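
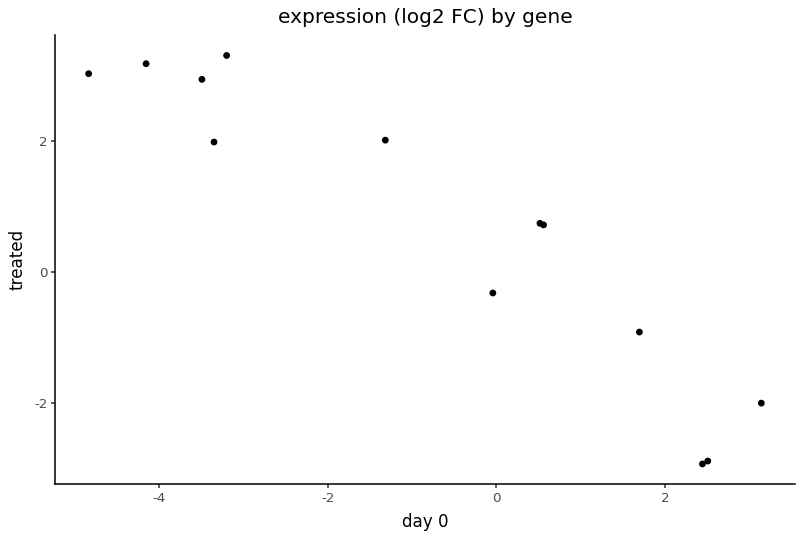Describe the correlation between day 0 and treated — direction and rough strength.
Points are negatively correlated; strong (|r| ≈ 0.9).

negative, strong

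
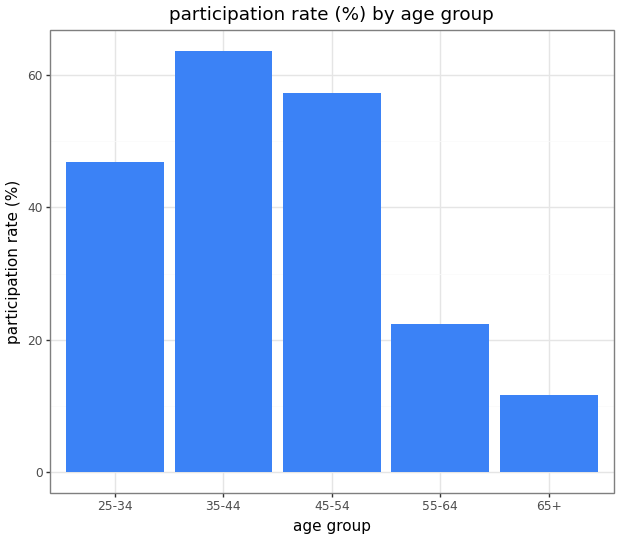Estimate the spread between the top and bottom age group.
Max 35-44 ≈ 60, min 65+ ≈ 10; range ≈ 50.

≈ 50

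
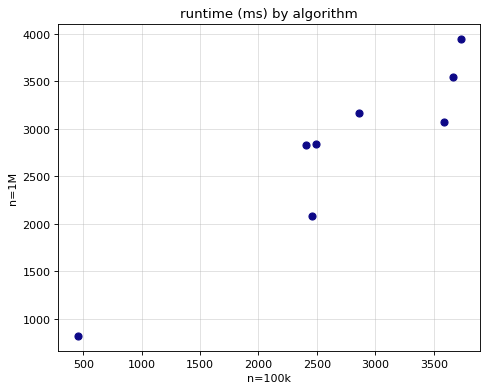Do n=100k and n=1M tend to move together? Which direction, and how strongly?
positive, strong

Points are positively correlated; strong (|r| ≈ 0.9).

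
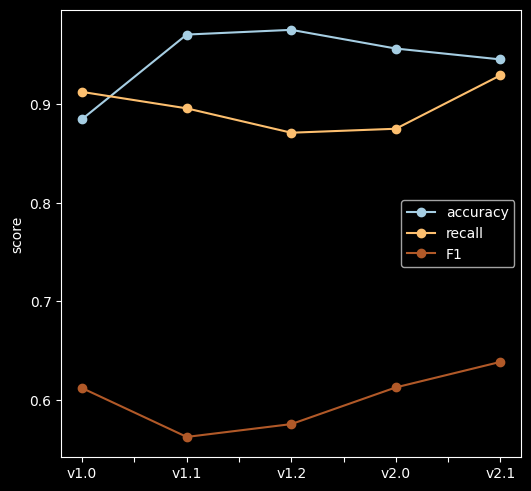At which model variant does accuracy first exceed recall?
v1.0: accuracy ≈ 0.90 vs recall ≈ 0.90 (not yet); v1.1: accuracy ≈ 0.95 vs recall ≈ 0.90 (first crossover).

v1.1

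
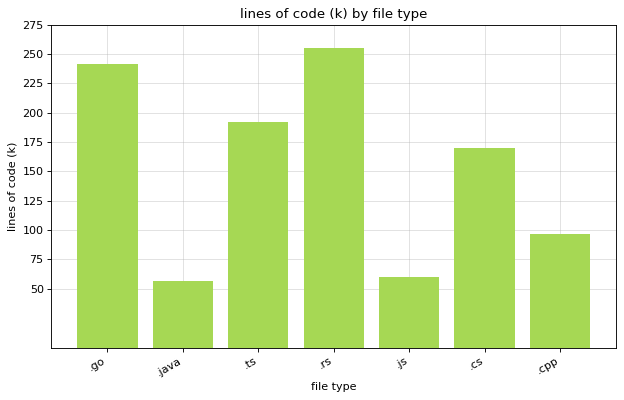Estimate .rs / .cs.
≈ 1.43×

.rs ≈ 250, .cs ≈ 175; 250/175 ≈ 1.43.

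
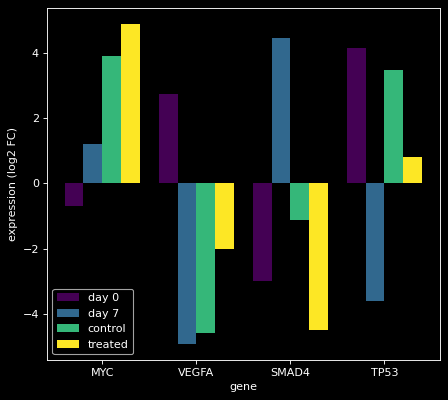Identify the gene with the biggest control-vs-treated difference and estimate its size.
SMAD4: control ≈ -1, treated ≈ -5 → gap ≈ 4. Next-largest (TP53) is only ≈ 2.

SMAD4, ≈ 4 log2 FC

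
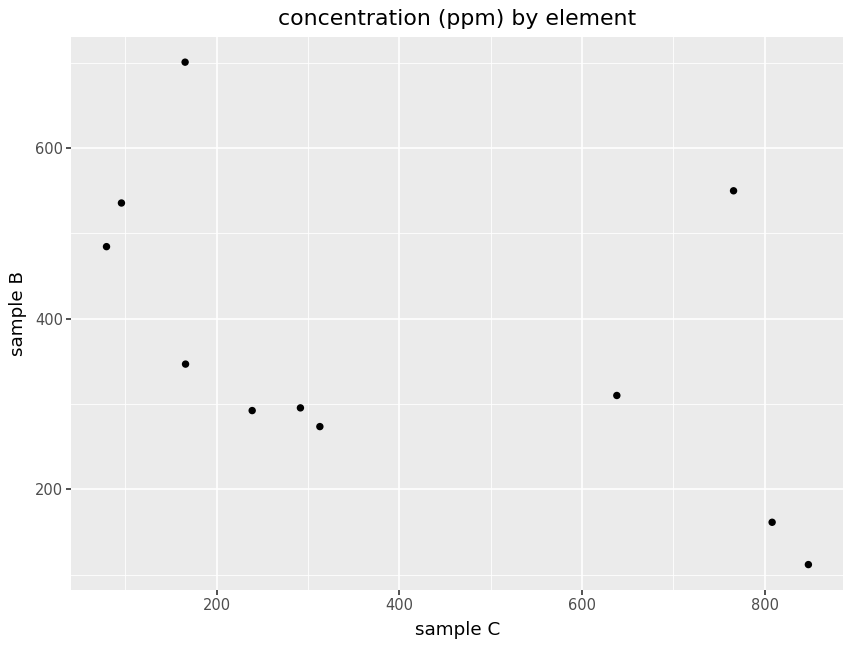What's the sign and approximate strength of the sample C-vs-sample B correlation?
negative, moderate

Points are negatively correlated; moderate (|r| ≈ 0.5).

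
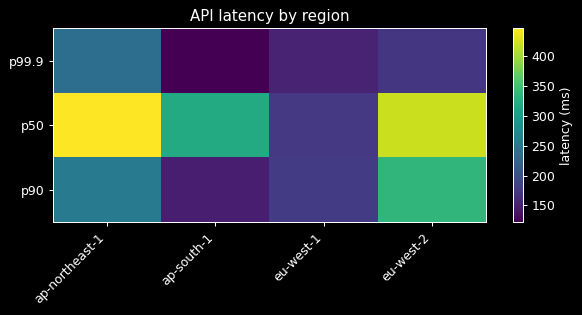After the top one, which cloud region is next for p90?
Top 3 for p90: eu-west-2 ≈ 350, ap-northeast-1 ≈ 250, eu-west-1 ≈ 200.

ap-northeast-1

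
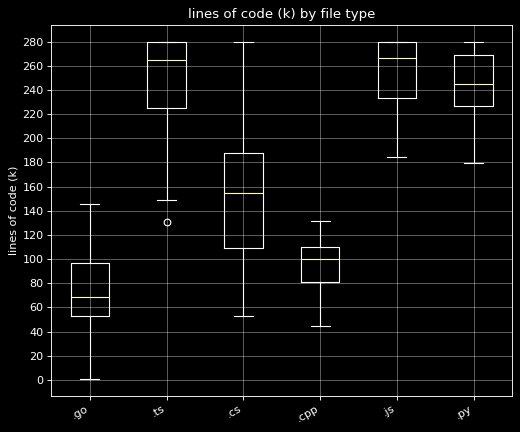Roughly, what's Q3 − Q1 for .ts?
≈ 60

Q3 ≈ 280, Q1 ≈ 220; IQR ≈ 60.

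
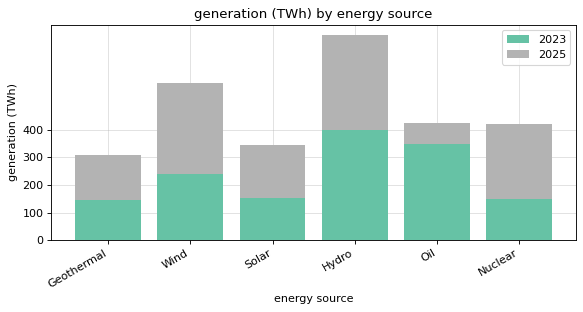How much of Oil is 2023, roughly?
≈ 300

2023 top ≈ 300, bottom ≈ 0; segment ≈ 300.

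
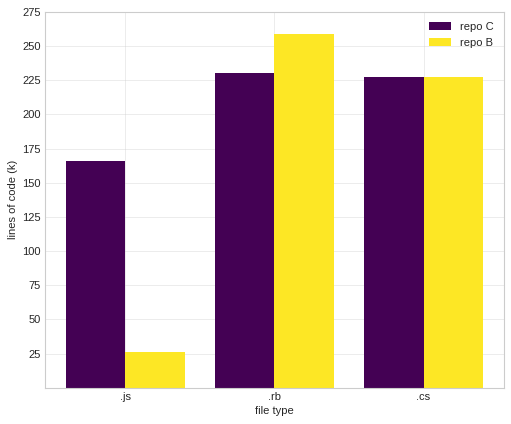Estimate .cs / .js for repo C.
.cs ≈ 225, .js ≈ 175; 225/175 ≈ 1.29.

≈ 1.29×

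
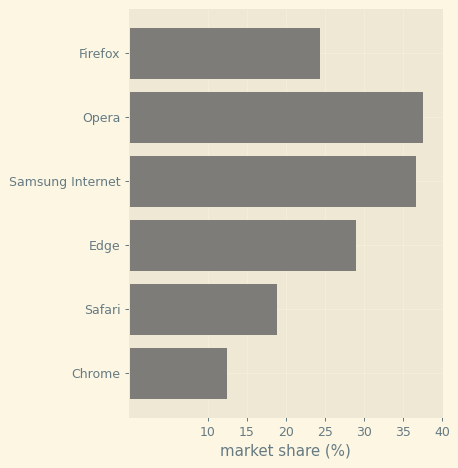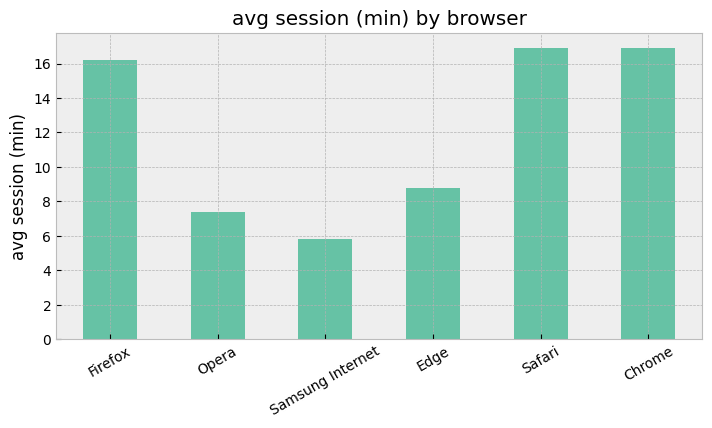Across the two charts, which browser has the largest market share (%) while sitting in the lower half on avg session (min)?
Opera

Chart 2 median avg session (min) ≈ 12; below-median browsers: Opera, Samsung Internet, Edge. Among those, Opera has the highest market share (%) (≈ 40).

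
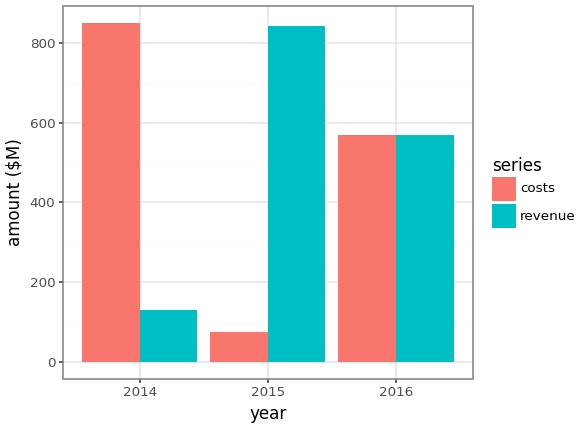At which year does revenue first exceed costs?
2014: revenue ≈ 100 vs costs ≈ 900 (not yet); 2015: revenue ≈ 800 vs costs ≈ 100 (first crossover).

2015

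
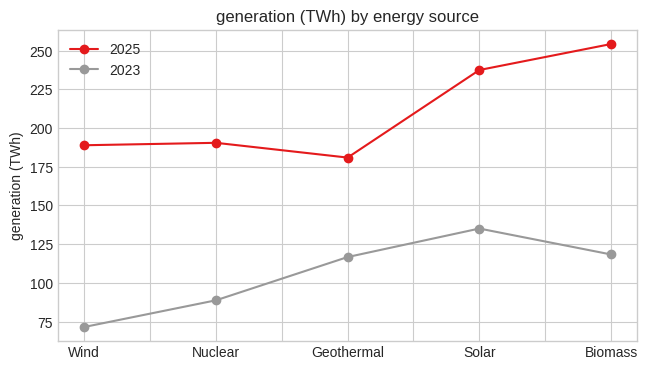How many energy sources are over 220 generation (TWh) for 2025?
2

Above 220: Solar, Biomass.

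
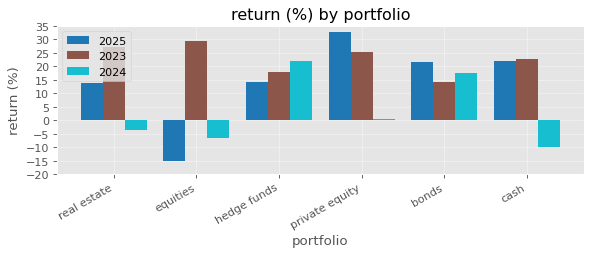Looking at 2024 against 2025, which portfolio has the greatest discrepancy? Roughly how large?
private equity, ≈ 35 %

private equity: 2024 ≈ 0, 2025 ≈ 35 → gap ≈ 35. Next-largest (cash) is only ≈ 30.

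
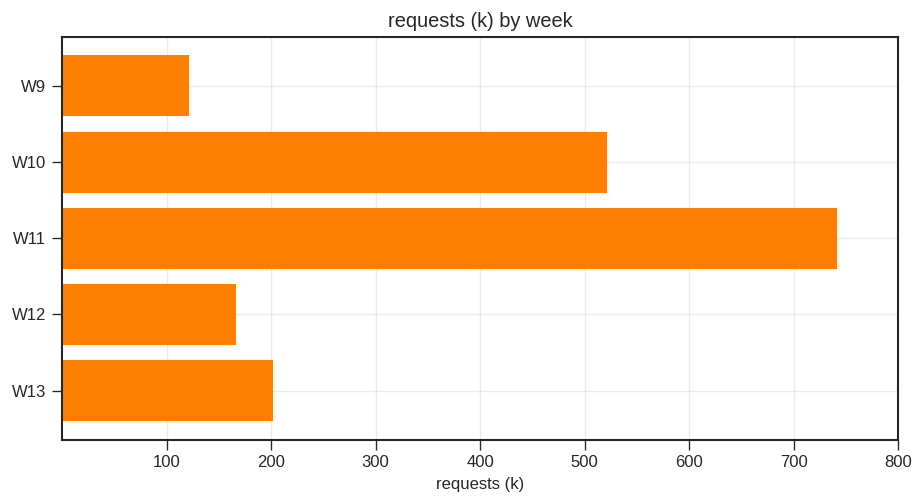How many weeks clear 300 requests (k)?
Above 300: W10, W11.

2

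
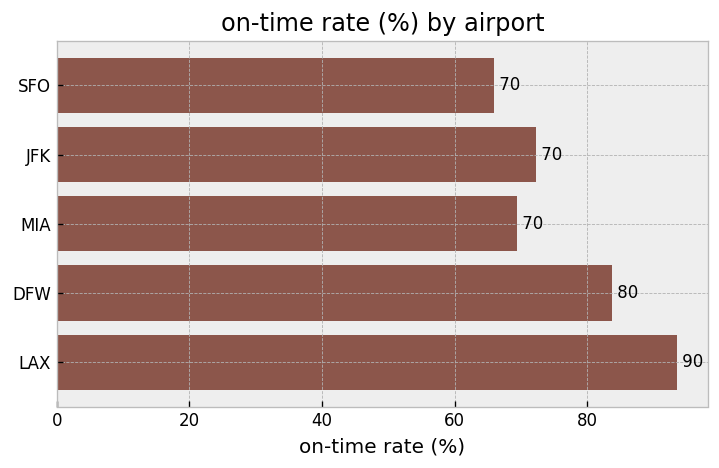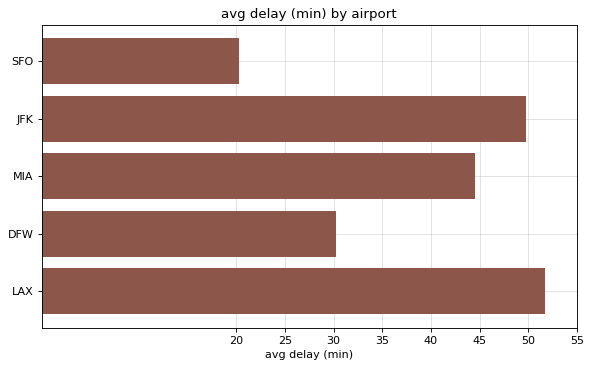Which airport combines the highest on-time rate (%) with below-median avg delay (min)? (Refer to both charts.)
Chart 2 median avg delay (min) ≈ 45; below-median airports: SFO, DFW. Among those, DFW has the highest on-time rate (%) (≈ 80).

DFW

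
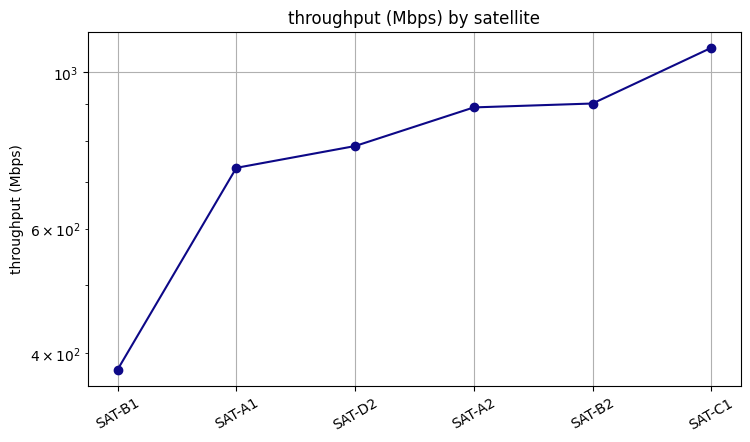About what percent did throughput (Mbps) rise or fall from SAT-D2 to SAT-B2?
SAT-D2 ≈ 800, SAT-B2 ≈ 900; (900 − 800) / 800 ≈ +12.5%.

≈ +12.5%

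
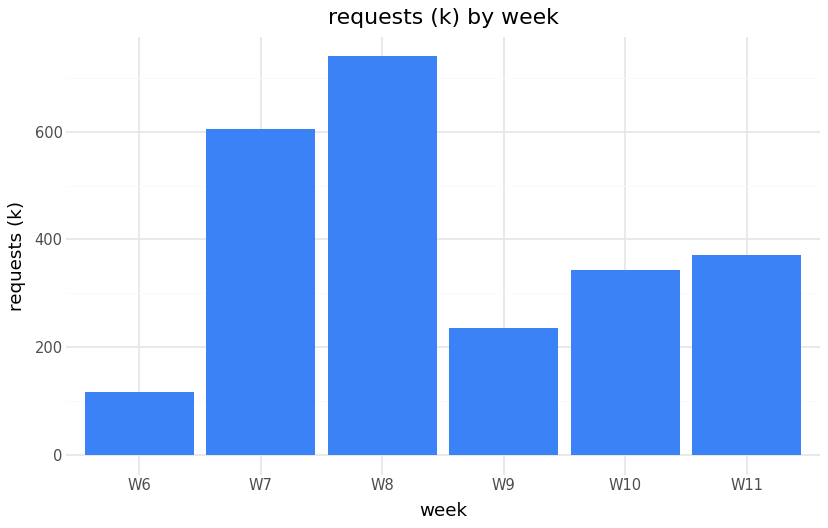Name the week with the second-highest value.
W7

Top 3: W8 ≈ 700, W7 ≈ 600, W11 ≈ 400.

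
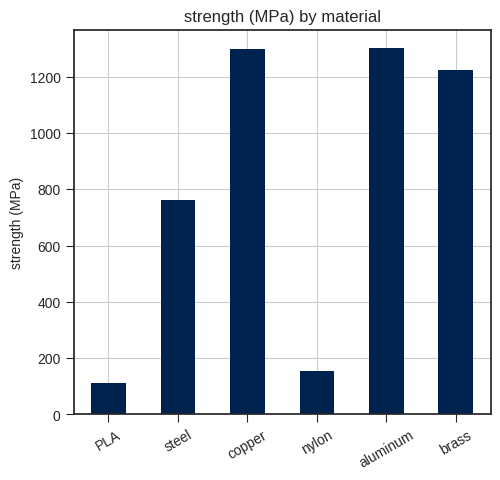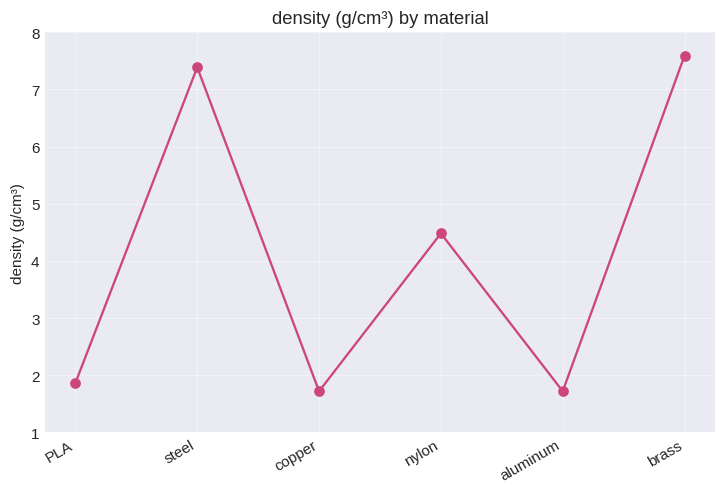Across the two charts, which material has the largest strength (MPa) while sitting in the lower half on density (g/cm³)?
Chart 2 median density (g/cm³) ≈ 3; below-median materials: PLA, copper, aluminum. Among those, aluminum has the highest strength (MPa) (≈ 1400).

aluminum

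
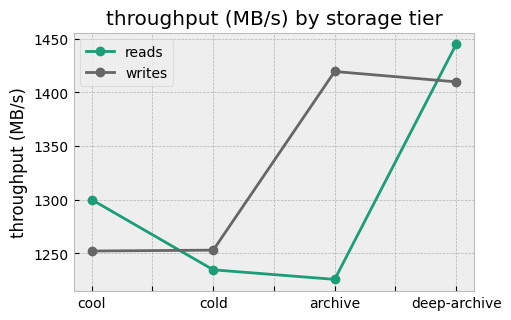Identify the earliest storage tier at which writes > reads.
cold

cool: writes ≈ 1260 vs reads ≈ 1300 (not yet); cold: writes ≈ 1260 vs reads ≈ 1240 (first crossover).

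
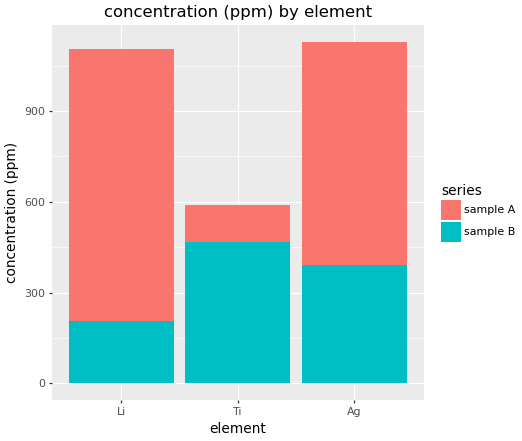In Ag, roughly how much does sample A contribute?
≈ 700

sample A top ≈ 1100, bottom ≈ 400; segment ≈ 700.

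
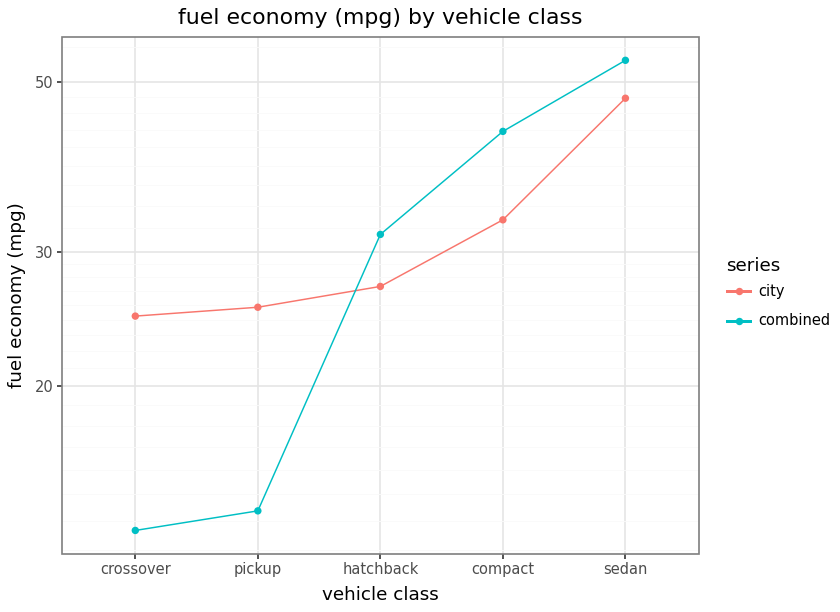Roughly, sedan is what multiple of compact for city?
≈ 1.43×

sedan ≈ 50, compact ≈ 35; 50/35 ≈ 1.43.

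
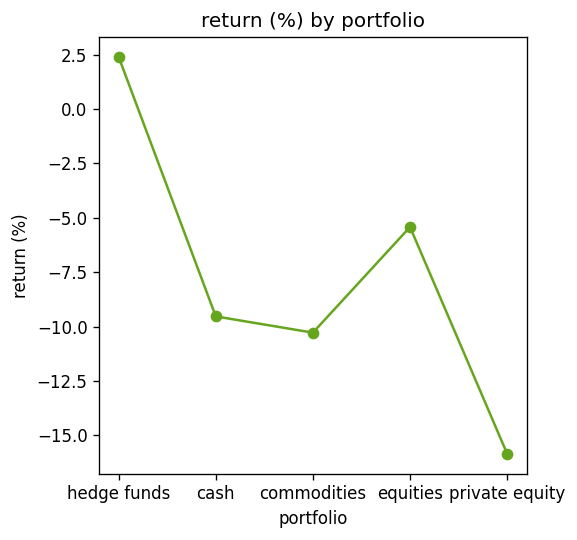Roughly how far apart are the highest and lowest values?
≈ 18

Max hedge funds ≈ 2, min private equity ≈ -16; range ≈ 18.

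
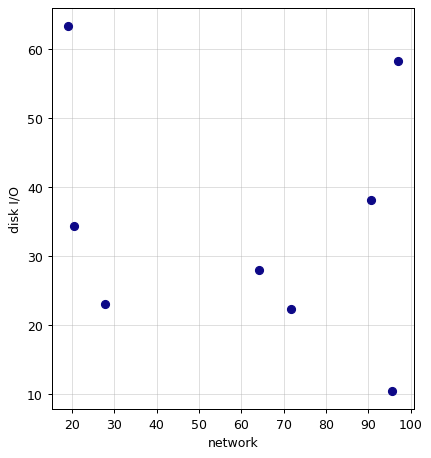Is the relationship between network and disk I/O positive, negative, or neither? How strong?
Points are roughly uncorrelated; weak (|r| ≈ 0.2).

no clear correlation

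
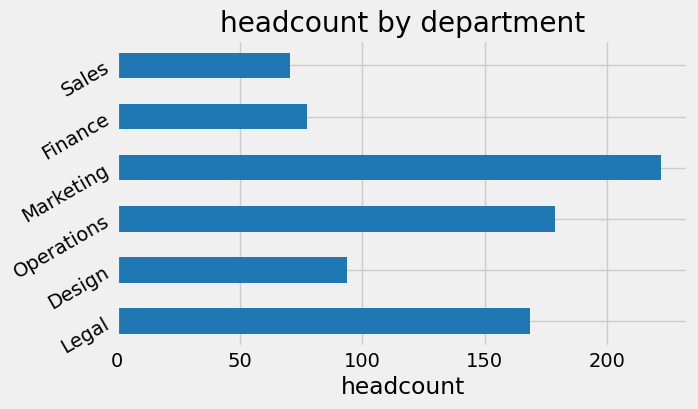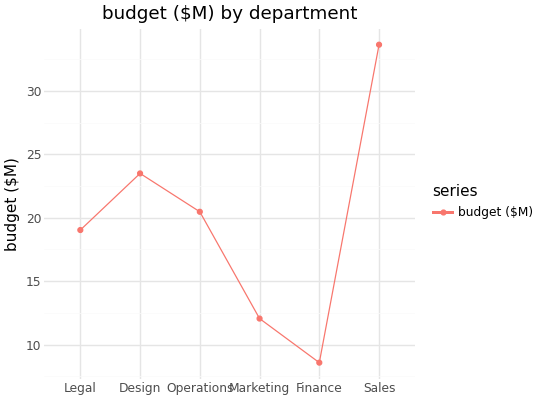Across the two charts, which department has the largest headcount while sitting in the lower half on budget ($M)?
Chart 2 median budget ($M) ≈ 20; below-median departments: Legal, Marketing, Finance. Among those, Marketing has the highest headcount (≈ 225).

Marketing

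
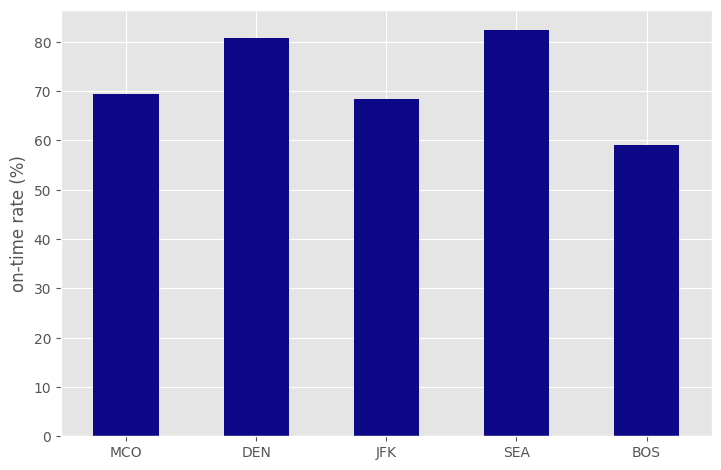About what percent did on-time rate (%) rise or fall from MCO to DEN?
≈ +14.3%

MCO ≈ 70, DEN ≈ 80; (80 − 70) / 70 ≈ +14.3%.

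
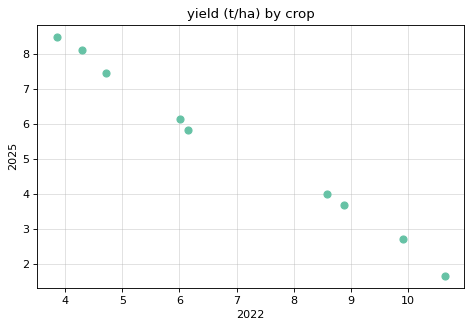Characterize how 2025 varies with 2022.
Points are negatively correlated; strong (|r| ≈ 1.0).

negative, strong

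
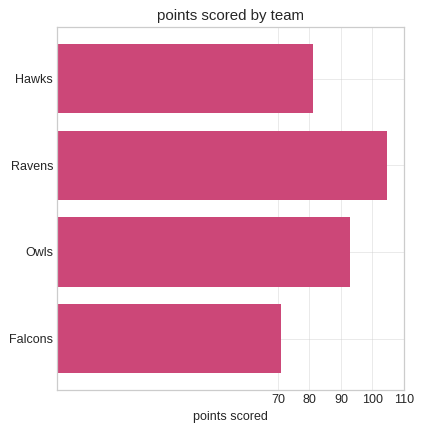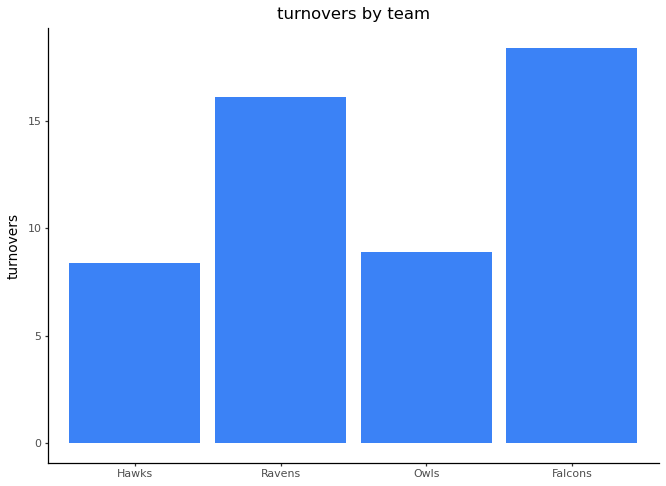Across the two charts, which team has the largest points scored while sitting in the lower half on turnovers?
Owls

Chart 2 median turnovers ≈ 12; below-median teams: Hawks, Owls. Among those, Owls has the highest points scored (≈ 90).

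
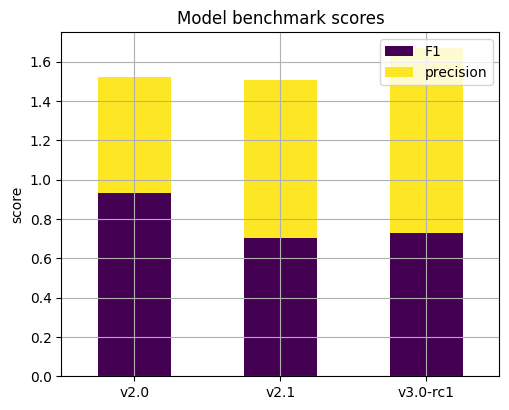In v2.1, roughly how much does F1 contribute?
F1 top ≈ 0.8, bottom ≈ 0.0; segment ≈ 0.8.

≈ 0.8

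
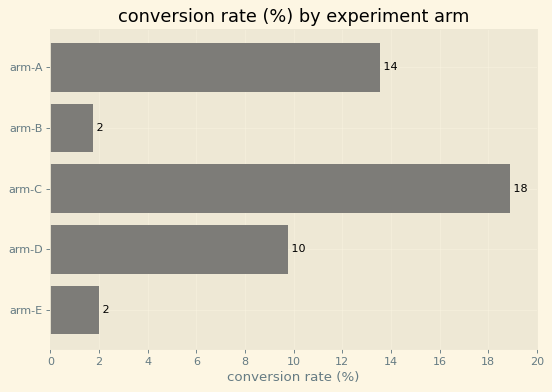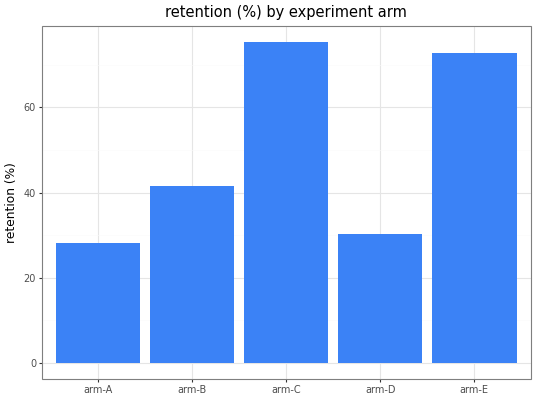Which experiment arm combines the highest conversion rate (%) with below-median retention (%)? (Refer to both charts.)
arm-A

Chart 2 median retention (%) ≈ 40; below-median experiment arms: arm-A, arm-D. Among those, arm-A has the highest conversion rate (%) (≈ 14).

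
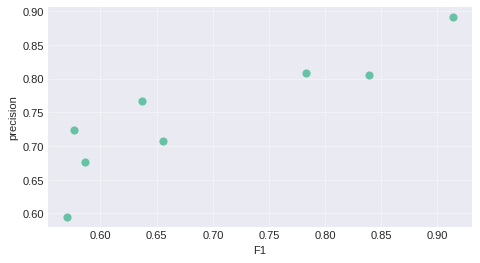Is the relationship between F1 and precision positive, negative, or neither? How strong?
Points are positively correlated; strong (|r| ≈ 0.9).

positive, strong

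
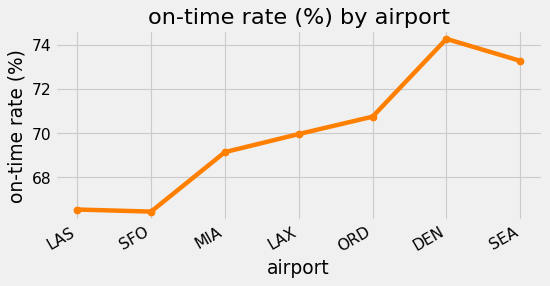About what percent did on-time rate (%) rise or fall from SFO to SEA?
SFO ≈ 66, SEA ≈ 73; (73 − 66) / 66 ≈ +10.6%.

≈ +10.6%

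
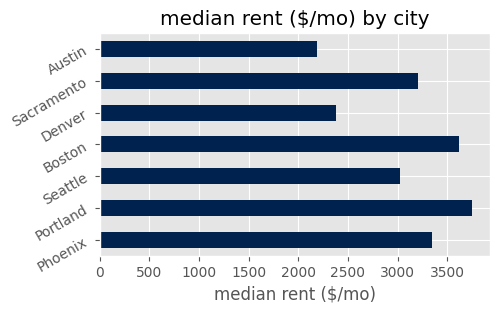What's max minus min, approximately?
≈ 1500

Max Portland ≈ 3500, min Austin ≈ 2000; range ≈ 1500.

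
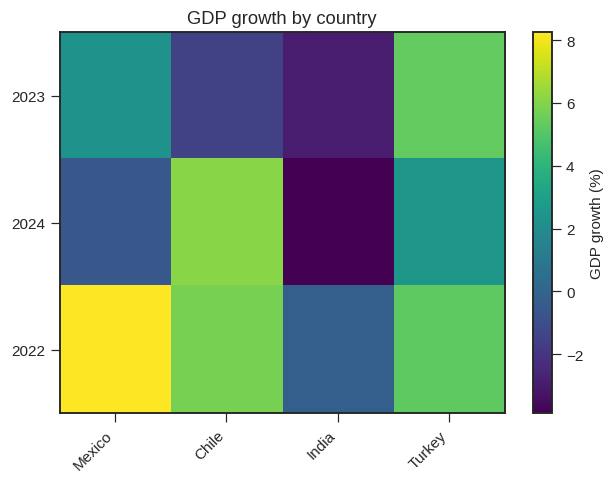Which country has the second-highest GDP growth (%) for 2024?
Turkey

Top 3 for 2024: Chile ≈ 6, Turkey ≈ 2, Mexico ≈ 0.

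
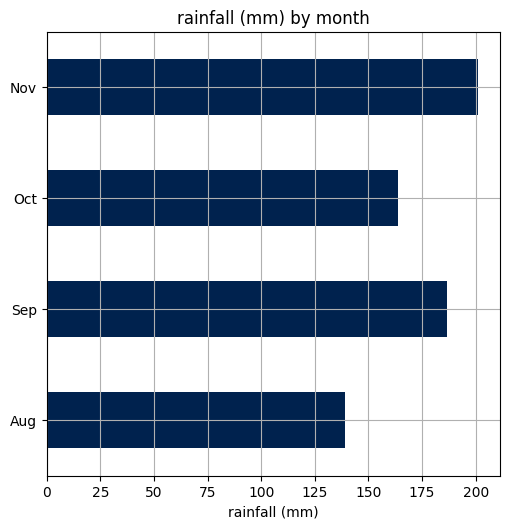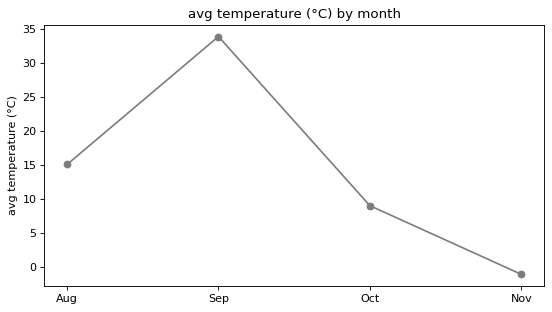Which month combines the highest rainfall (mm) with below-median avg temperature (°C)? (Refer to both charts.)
Nov

Chart 2 median avg temperature (°C) ≈ 10; below-median months: Oct, Nov. Among those, Nov has the highest rainfall (mm) (≈ 200).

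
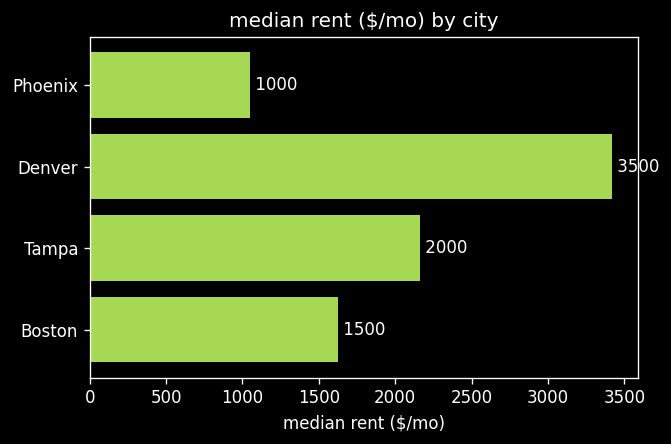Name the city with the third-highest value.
Top 4: Denver ≈ 3500, Tampa ≈ 2000, Boston ≈ 1500, Phoenix ≈ 1000.

Boston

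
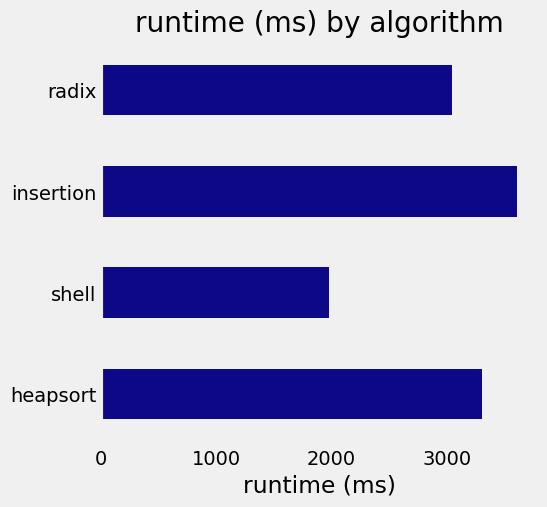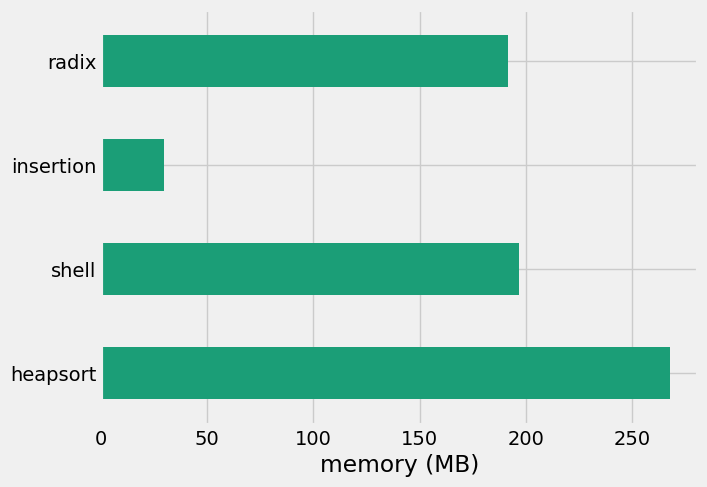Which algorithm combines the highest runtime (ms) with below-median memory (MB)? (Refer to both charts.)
insertion

Chart 2 median memory (MB) ≈ 200; below-median algorithms: insertion, radix. Among those, insertion has the highest runtime (ms) (≈ 3500).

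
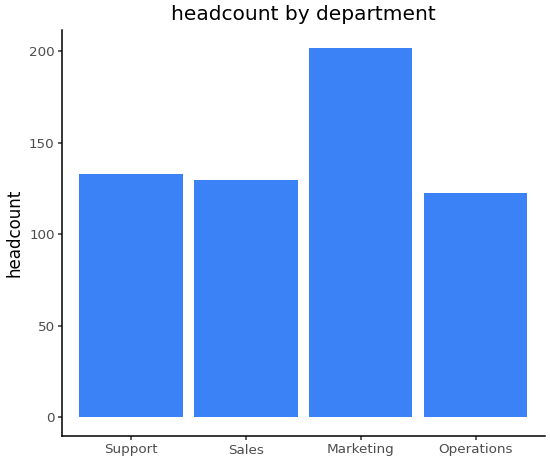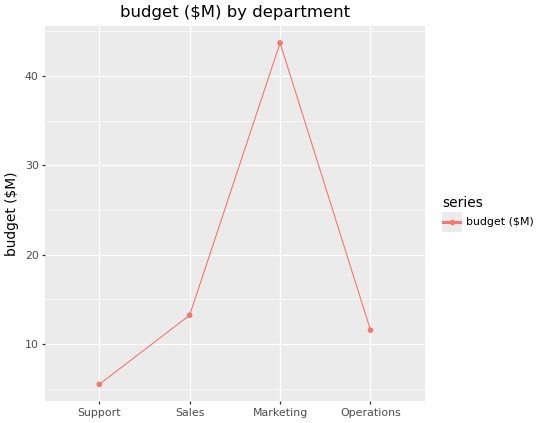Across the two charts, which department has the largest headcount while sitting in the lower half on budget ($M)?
Support

Chart 2 median budget ($M) ≈ 10; below-median departments: Support, Operations. Among those, Support has the highest headcount (≈ 140).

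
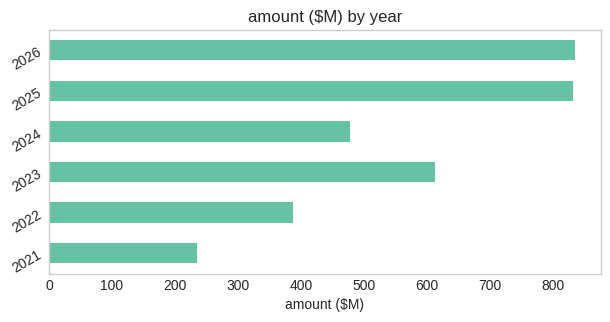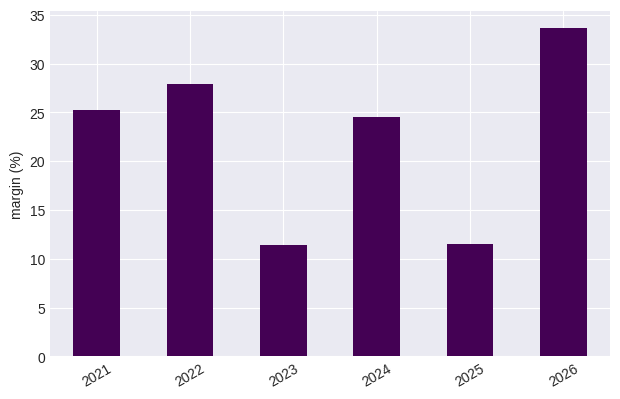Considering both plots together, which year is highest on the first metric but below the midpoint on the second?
2025

Chart 2 median margin (%) ≈ 25; below-median years: 2023, 2024, 2025. Among those, 2025 has the highest amount ($M) (≈ 800).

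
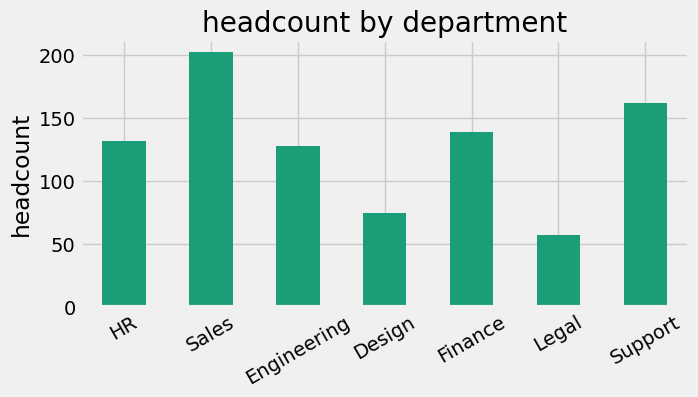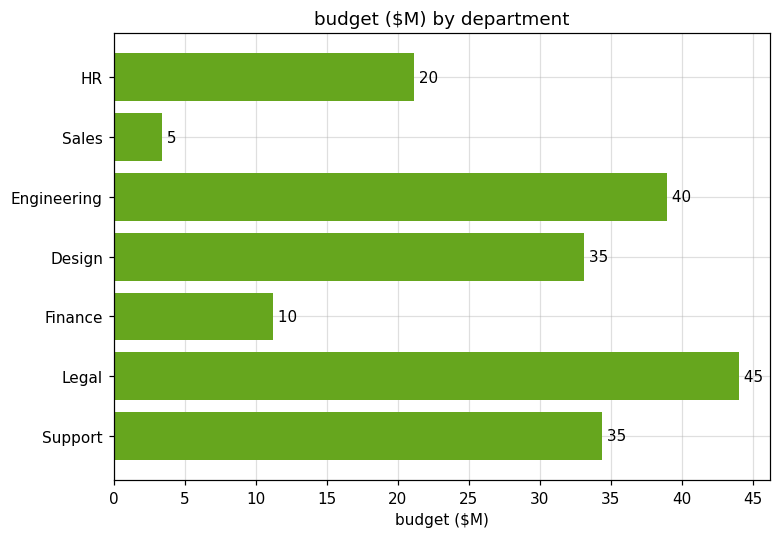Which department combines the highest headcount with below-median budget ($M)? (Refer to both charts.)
Sales

Chart 2 median budget ($M) ≈ 35; below-median departments: HR, Sales, Finance. Among those, Sales has the highest headcount (≈ 200).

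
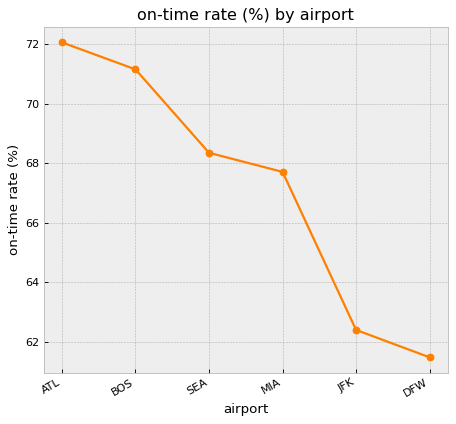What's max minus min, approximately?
≈ 11

Max ATL ≈ 72, min DFW ≈ 61; range ≈ 11.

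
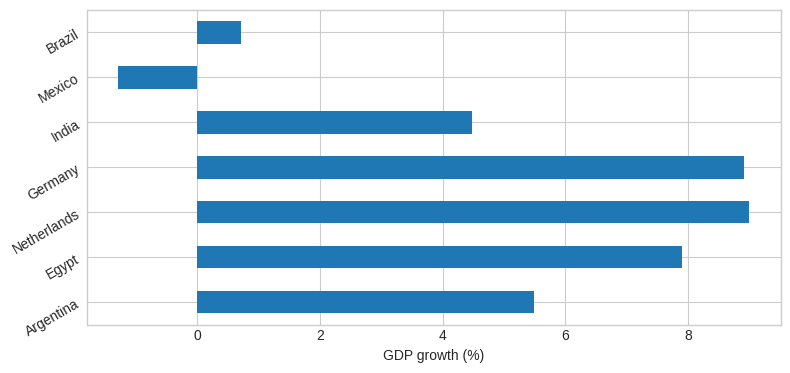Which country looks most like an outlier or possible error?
Mexico

Mexico ≈ -1; the rest sit between ≈ 1 and ≈ 9.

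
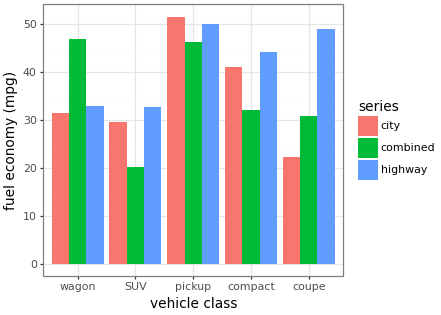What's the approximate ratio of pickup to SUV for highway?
pickup ≈ 50, SUV ≈ 35; 50/35 ≈ 1.43.

≈ 1.43×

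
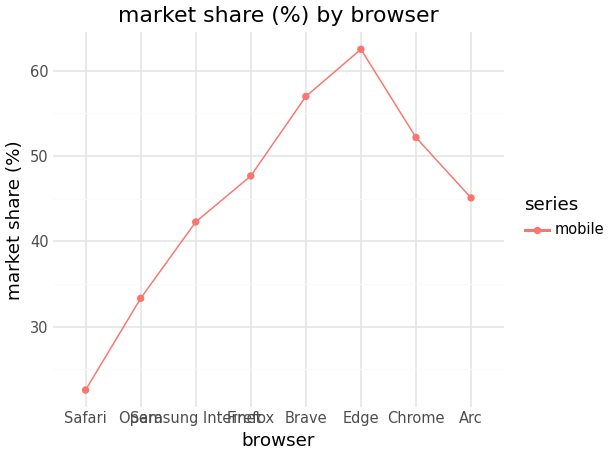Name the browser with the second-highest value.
Brave

Top 3: Edge ≈ 65, Brave ≈ 55, Chrome ≈ 50.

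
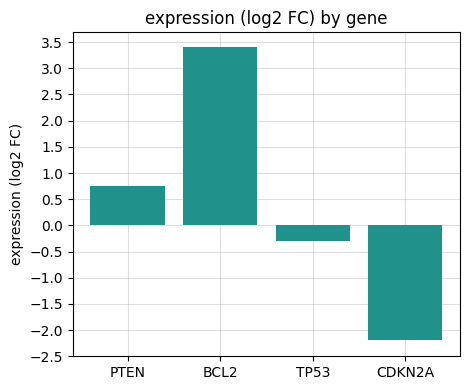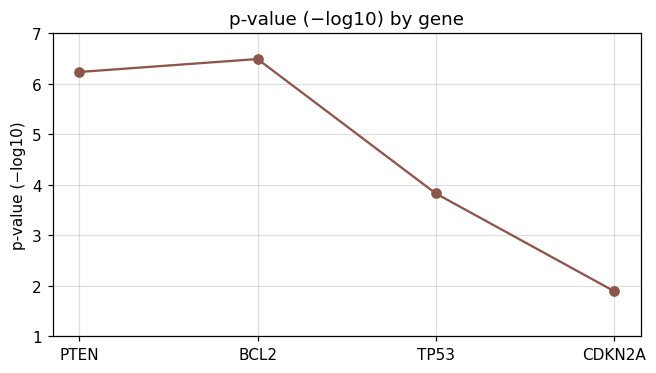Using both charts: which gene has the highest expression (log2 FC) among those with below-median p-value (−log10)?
TP53

Chart 2 median p-value (−log10) ≈ 5; below-median genes: TP53, CDKN2A. Among those, TP53 has the highest expression (log2 FC) (≈ -0.5).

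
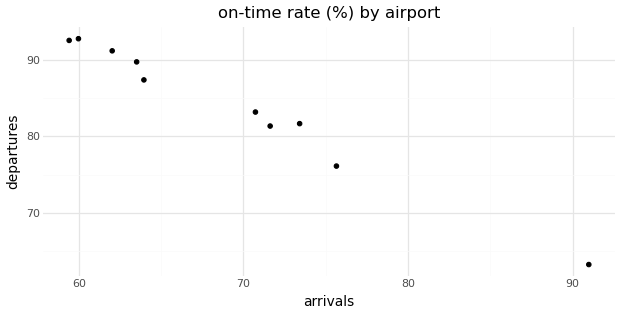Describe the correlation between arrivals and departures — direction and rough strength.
Points are negatively correlated; strong (|r| ≈ 1.0).

negative, strong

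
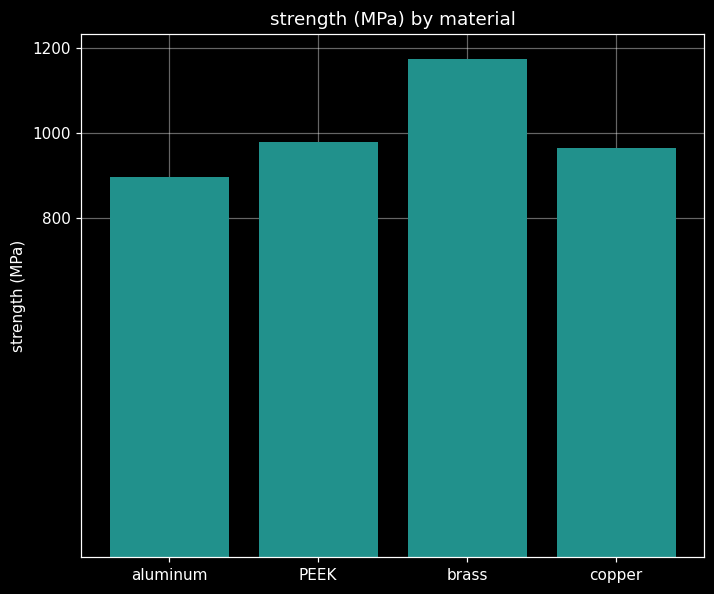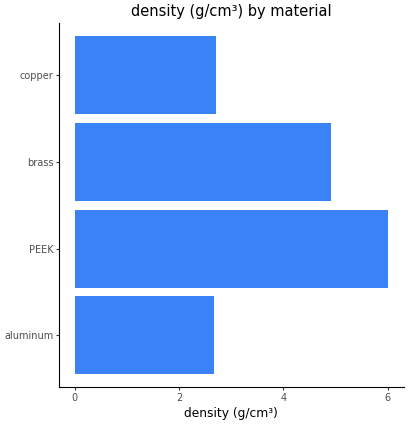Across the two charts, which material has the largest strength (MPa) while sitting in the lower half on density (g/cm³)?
copper

Chart 2 median density (g/cm³) ≈ 4; below-median materials: aluminum, copper. Among those, copper has the highest strength (MPa) (≈ 1000).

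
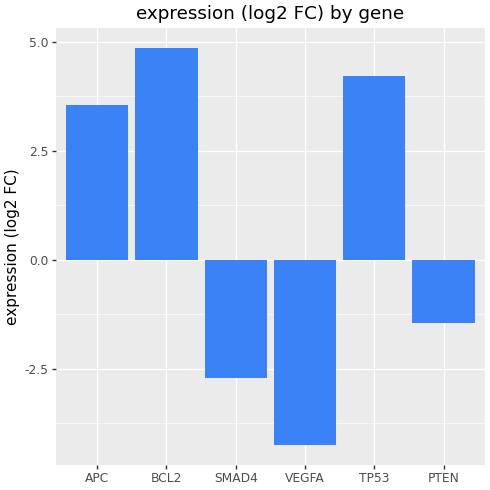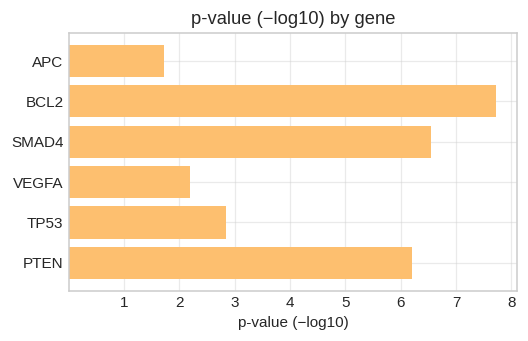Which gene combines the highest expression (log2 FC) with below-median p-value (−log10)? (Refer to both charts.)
TP53

Chart 2 median p-value (−log10) ≈ 5; below-median genes: APC, VEGFA, TP53. Among those, TP53 has the highest expression (log2 FC) (≈ 4).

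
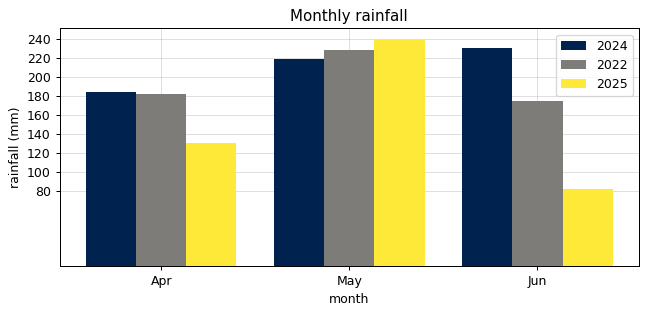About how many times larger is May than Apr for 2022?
≈ 1.22×

May ≈ 220, Apr ≈ 180; 220/180 ≈ 1.22.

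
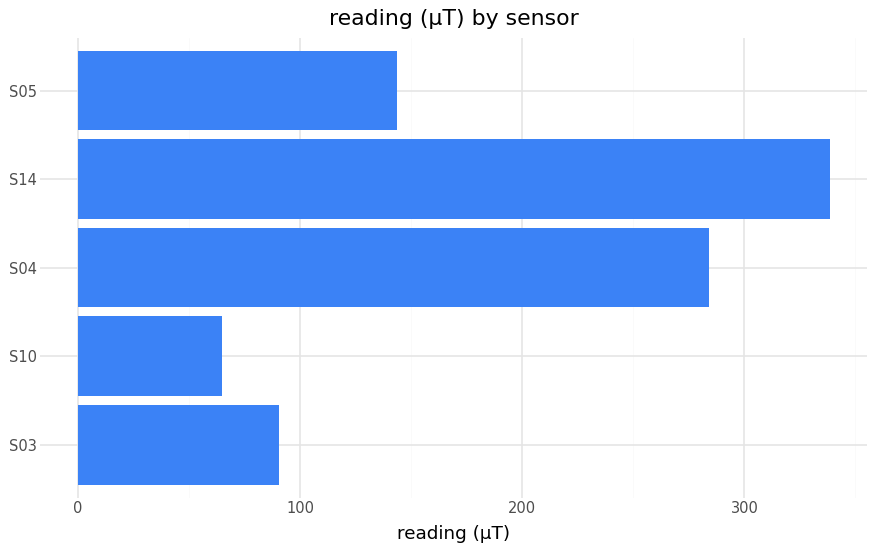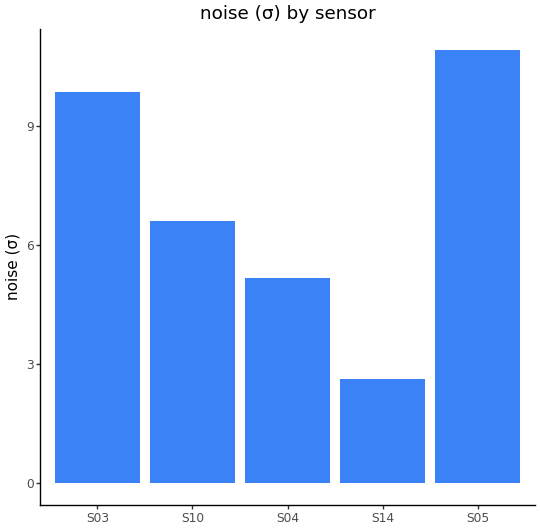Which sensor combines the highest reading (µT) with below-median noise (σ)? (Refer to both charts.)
Chart 2 median noise (σ) ≈ 7; below-median sensors: S04, S14. Among those, S14 has the highest reading (µT) (≈ 350).

S14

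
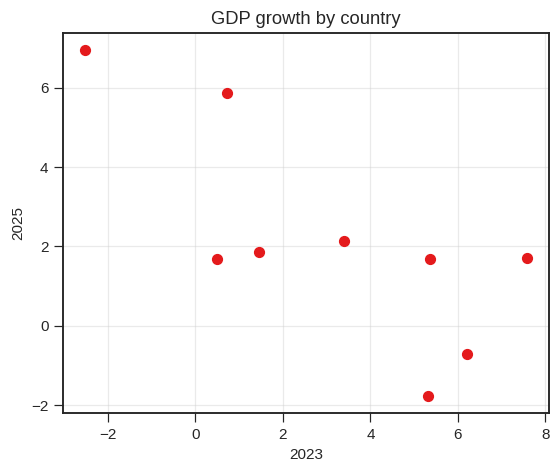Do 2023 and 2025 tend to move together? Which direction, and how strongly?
Points are negatively correlated; strong (|r| ≈ 0.8).

negative, strong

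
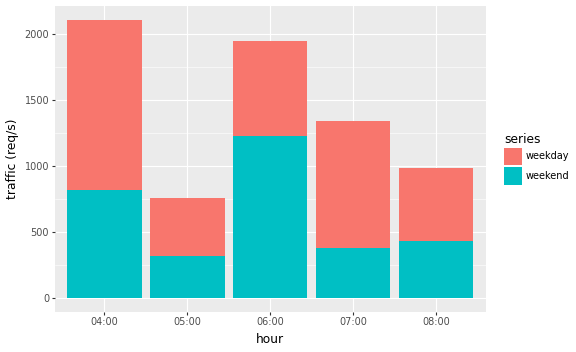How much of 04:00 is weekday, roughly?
≈ 1400

weekday top ≈ 2200, bottom ≈ 800; segment ≈ 1400.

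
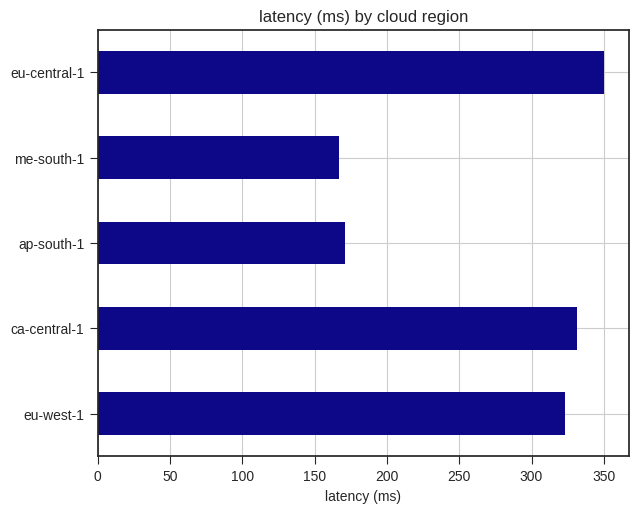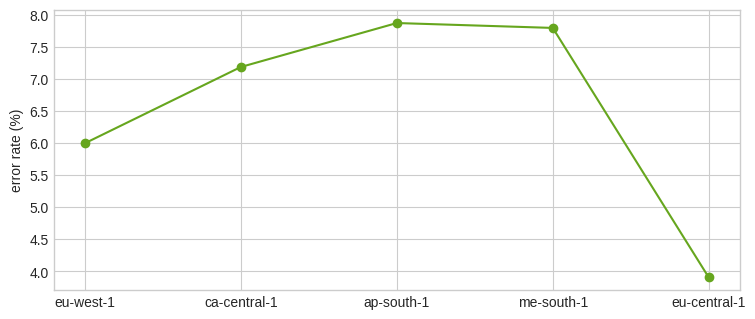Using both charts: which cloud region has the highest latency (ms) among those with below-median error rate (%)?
eu-central-1

Chart 2 median error rate (%) ≈ 7; below-median cloud regions: eu-west-1, eu-central-1. Among those, eu-central-1 has the highest latency (ms) (≈ 350).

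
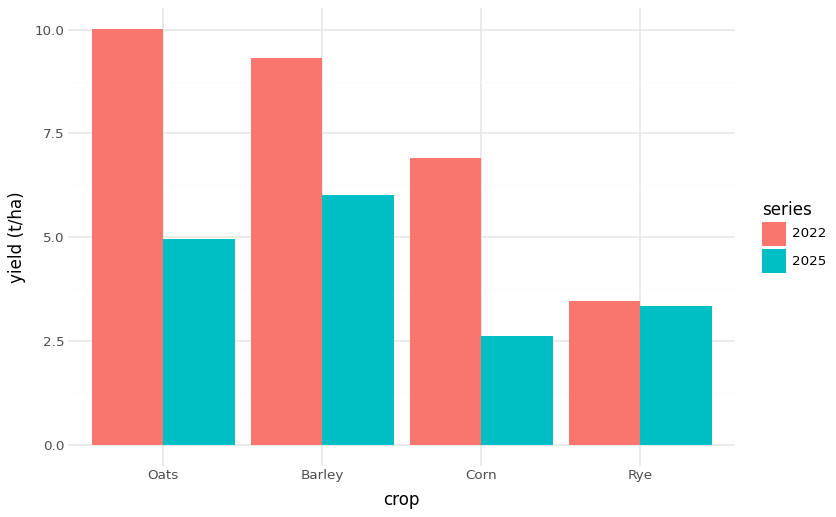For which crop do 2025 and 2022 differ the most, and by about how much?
Oats, ≈ 5 t/ha

Oats: 2025 ≈ 5, 2022 ≈ 10 → gap ≈ 5. Next-largest (Corn) is only ≈ 4.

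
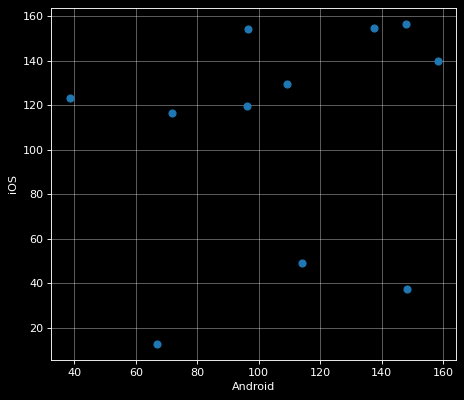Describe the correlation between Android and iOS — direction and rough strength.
Points are roughly uncorrelated; weak (|r| ≈ 0.2).

no clear correlation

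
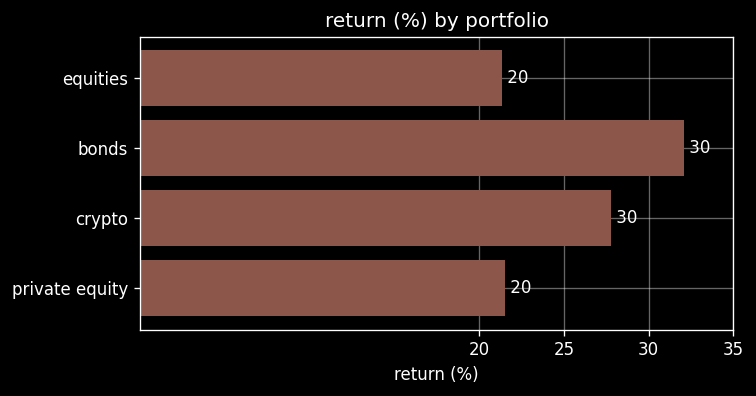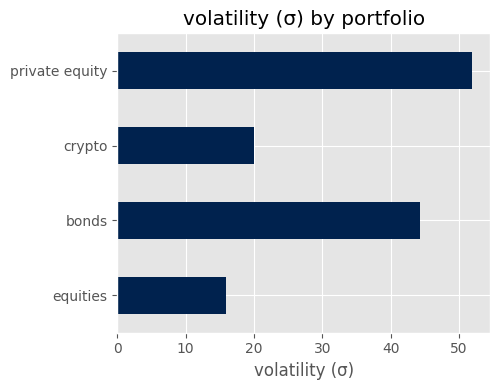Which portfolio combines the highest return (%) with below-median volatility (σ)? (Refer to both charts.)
Chart 2 median volatility (σ) ≈ 30; below-median portfolios: equities, crypto. Among those, crypto has the highest return (%) (≈ 30).

crypto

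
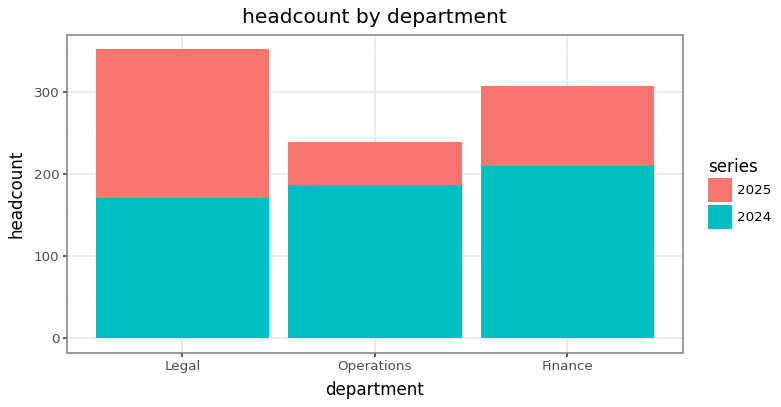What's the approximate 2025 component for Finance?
≈ 100

2025 top ≈ 300, bottom ≈ 200; segment ≈ 100.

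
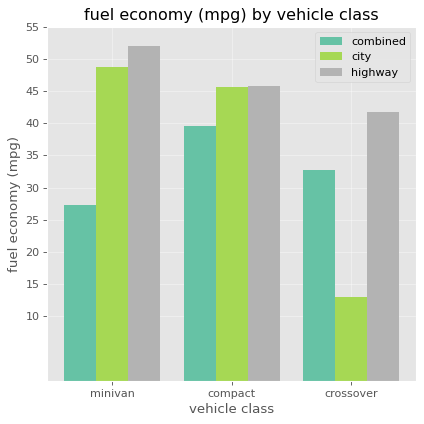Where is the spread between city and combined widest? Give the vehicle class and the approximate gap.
minivan, ≈ 25 mpg

minivan: city ≈ 50, combined ≈ 25 → gap ≈ 25. Next-largest (crossover) is only ≈ 20.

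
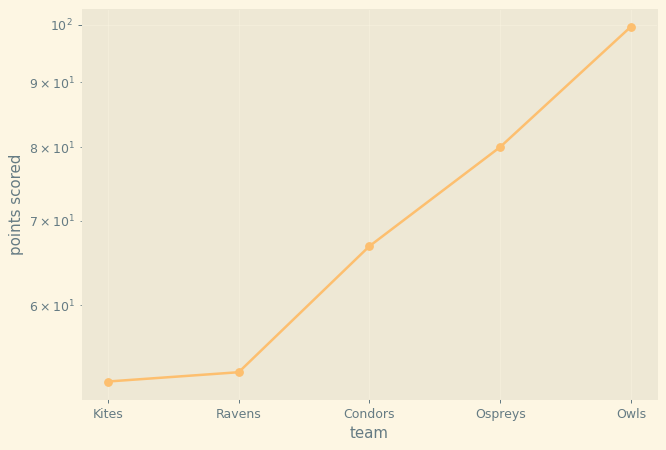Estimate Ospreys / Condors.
≈ 1.23×

Ospreys ≈ 80, Condors ≈ 65; 80/65 ≈ 1.23.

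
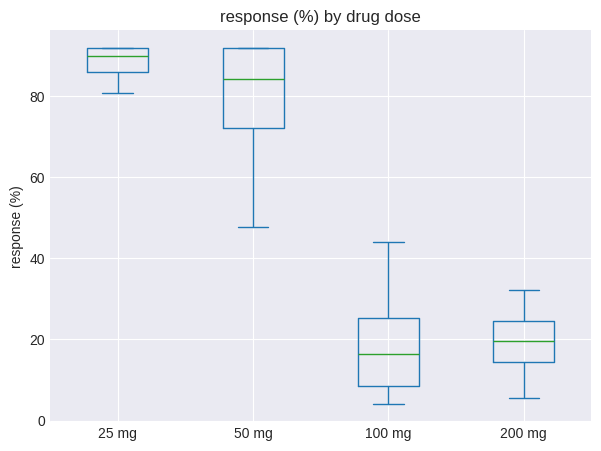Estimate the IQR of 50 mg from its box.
≈ 20

Q3 ≈ 90, Q1 ≈ 70; IQR ≈ 20.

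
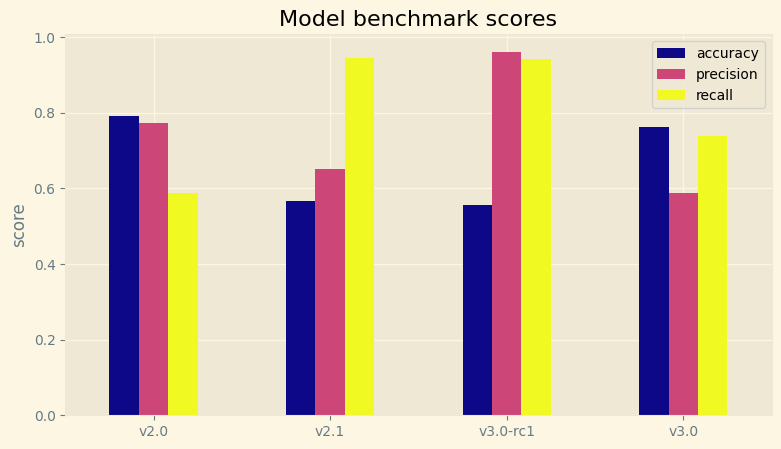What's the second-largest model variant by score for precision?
v2.0

Top 3 for precision: v3.0-rc1 ≈ 1.0, v2.0 ≈ 0.8, v2.1 ≈ 0.7.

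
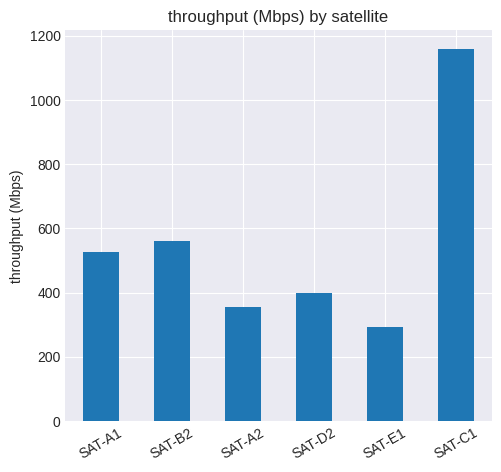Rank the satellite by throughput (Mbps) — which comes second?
SAT-B2

Top 3: SAT-C1 ≈ 1200, SAT-B2 ≈ 600, SAT-A1 ≈ 500.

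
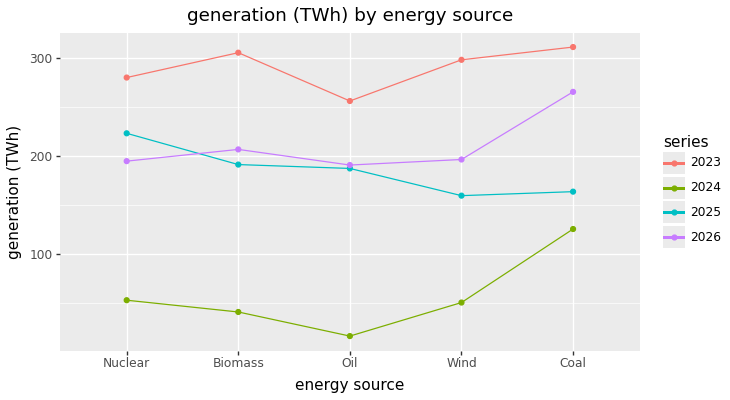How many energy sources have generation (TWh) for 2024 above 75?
Above 75: Coal.

1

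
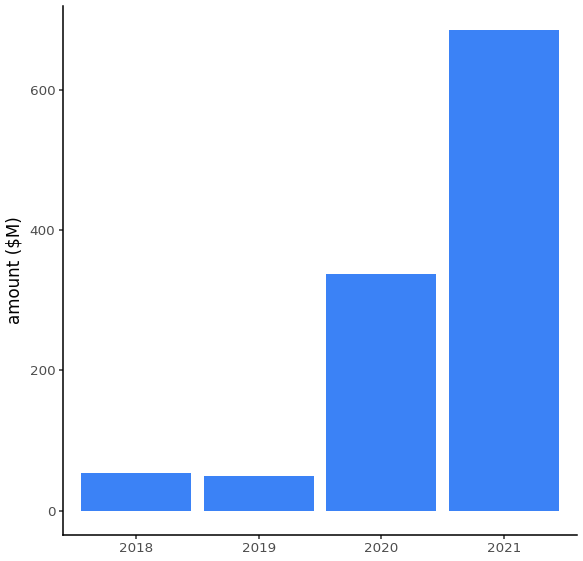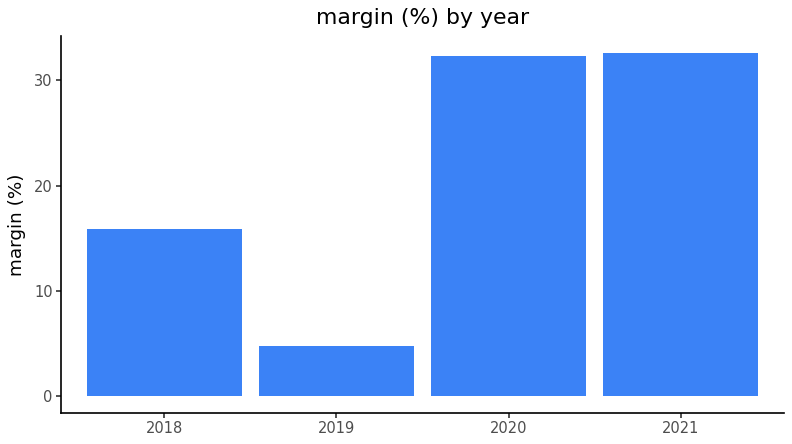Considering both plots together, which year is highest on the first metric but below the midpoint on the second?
Chart 2 median margin (%) ≈ 25; below-median years: 2018, 2019. Among those, 2018 has the highest amount ($M) (≈ 100).

2018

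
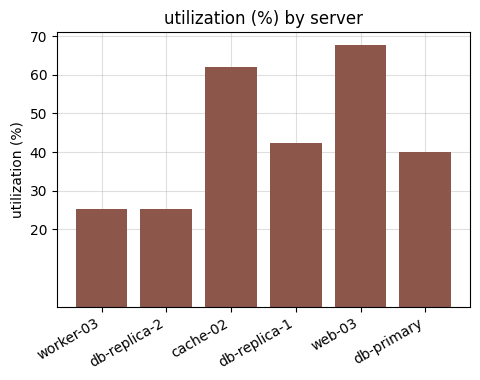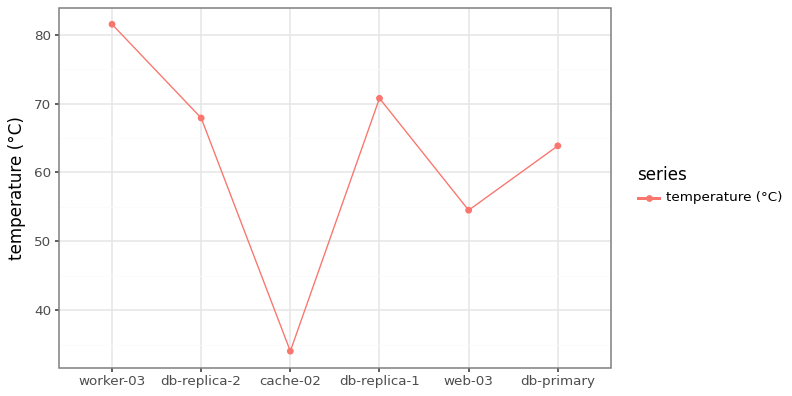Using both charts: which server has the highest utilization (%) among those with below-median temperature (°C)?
Chart 2 median temperature (°C) ≈ 70; below-median servers: cache-02, web-03, db-primary. Among those, web-03 has the highest utilization (%) (≈ 70).

web-03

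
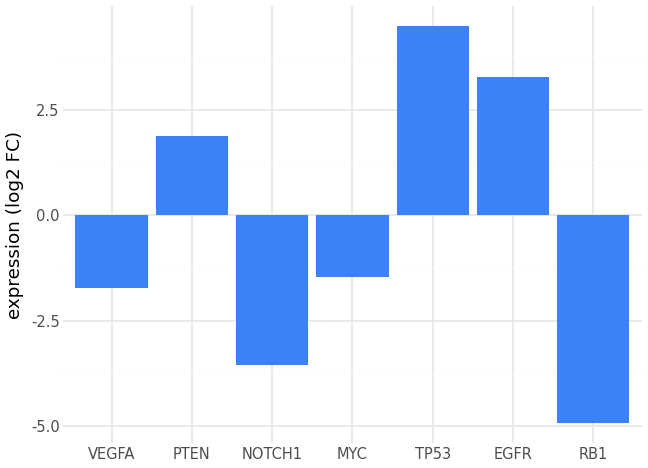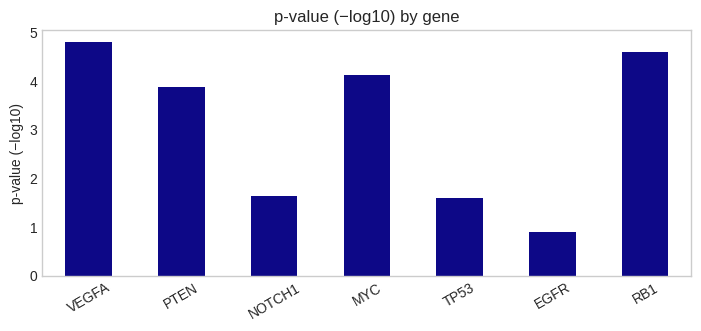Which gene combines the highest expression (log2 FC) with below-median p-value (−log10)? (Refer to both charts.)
Chart 2 median p-value (−log10) ≈ 4; below-median genes: NOTCH1, TP53, EGFR. Among those, TP53 has the highest expression (log2 FC) (≈ 4.5).

TP53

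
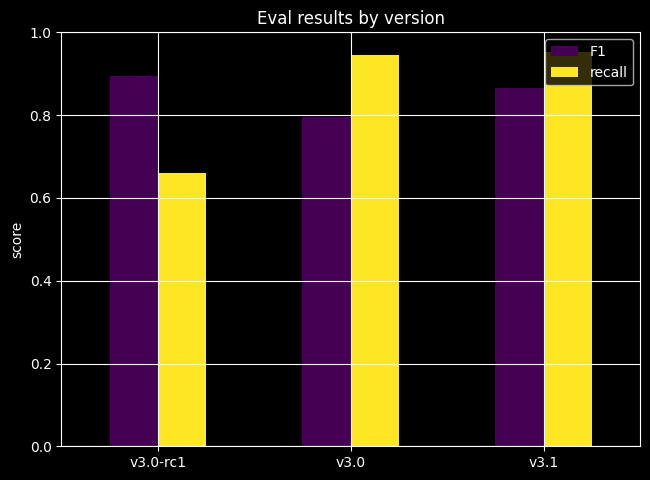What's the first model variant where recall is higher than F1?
v3.0

v3.0-rc1: recall ≈ 0.7 vs F1 ≈ 0.9 (not yet); v3.0: recall ≈ 0.9 vs F1 ≈ 0.8 (first crossover).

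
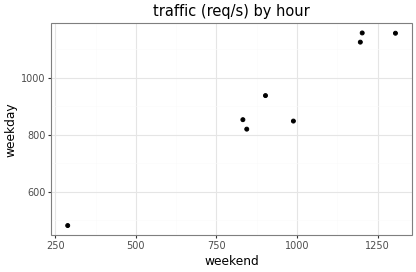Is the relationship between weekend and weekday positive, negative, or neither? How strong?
positive, strong

Points are positively correlated; strong (|r| ≈ 1.0).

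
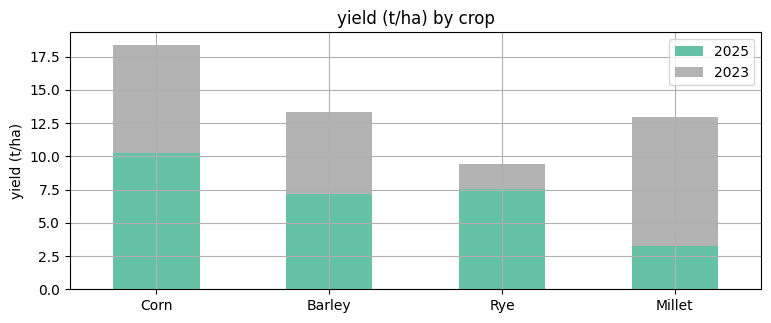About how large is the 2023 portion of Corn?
2023 top ≈ 18, bottom ≈ 10; segment ≈ 8.

≈ 8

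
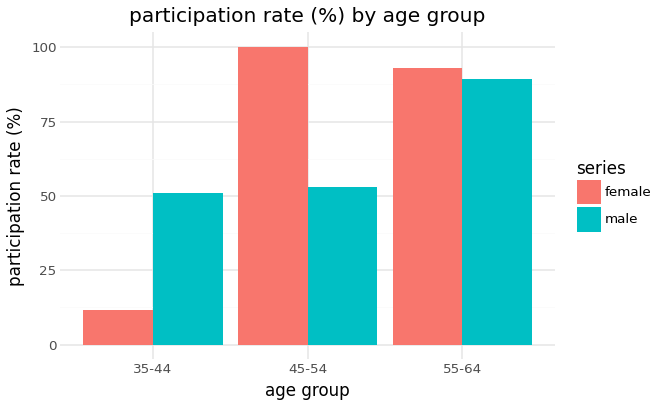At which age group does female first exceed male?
45-54

35-44: female ≈ 10 vs male ≈ 50 (not yet); 45-54: female ≈ 100 vs male ≈ 50 (first crossover).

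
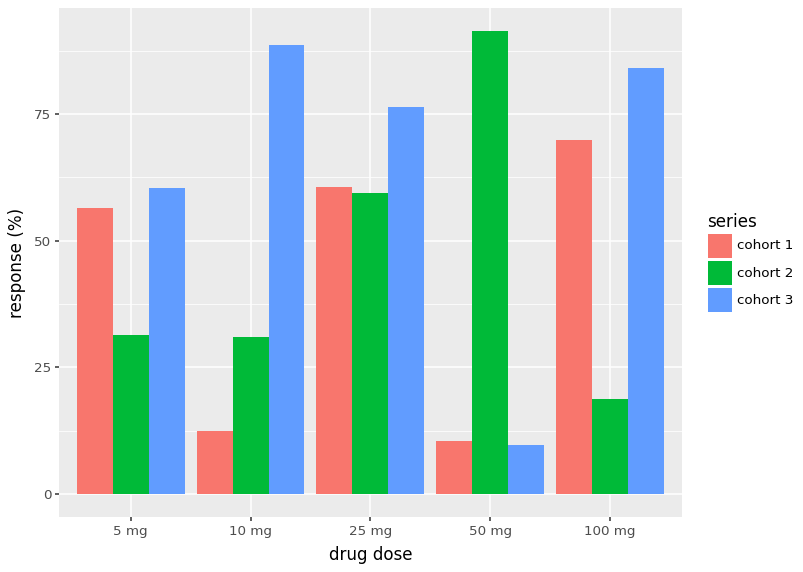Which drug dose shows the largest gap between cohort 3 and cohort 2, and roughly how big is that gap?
50 mg: cohort 3 ≈ 10, cohort 2 ≈ 90 → gap ≈ 80. Next-largest (100 mg) is only ≈ 60.

50 mg, ≈ 80 %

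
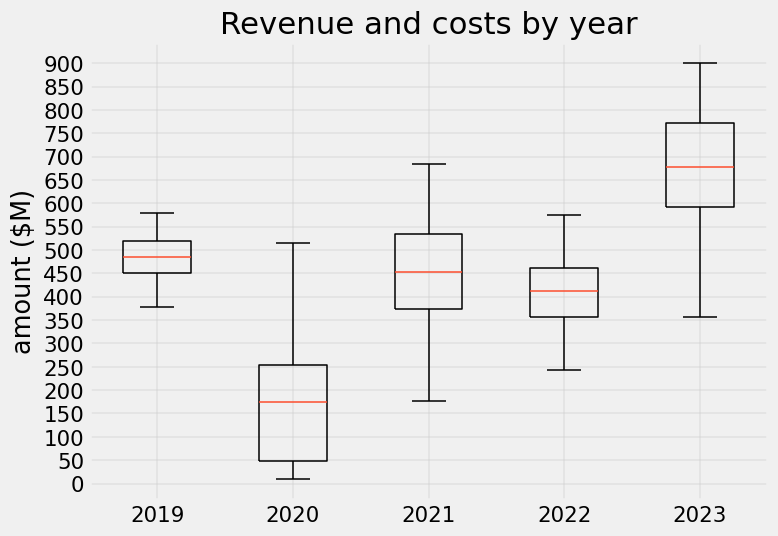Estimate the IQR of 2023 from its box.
Q3 ≈ 750, Q1 ≈ 600; IQR ≈ 150.

≈ 150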